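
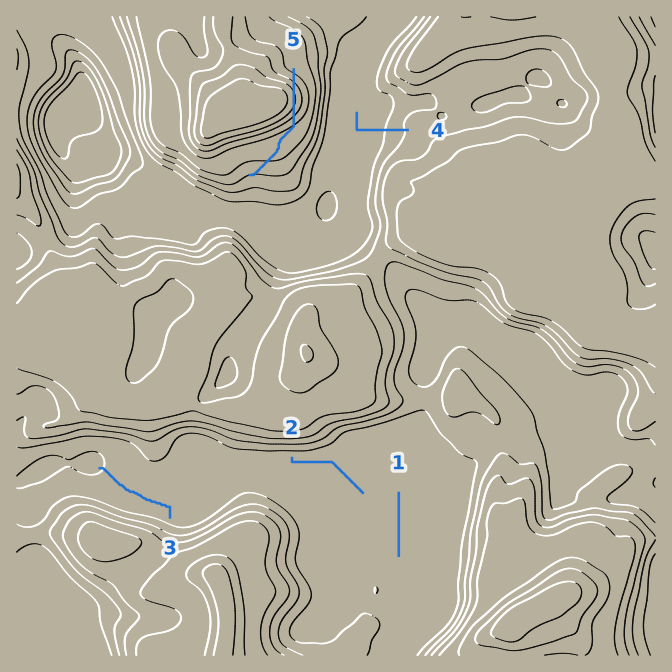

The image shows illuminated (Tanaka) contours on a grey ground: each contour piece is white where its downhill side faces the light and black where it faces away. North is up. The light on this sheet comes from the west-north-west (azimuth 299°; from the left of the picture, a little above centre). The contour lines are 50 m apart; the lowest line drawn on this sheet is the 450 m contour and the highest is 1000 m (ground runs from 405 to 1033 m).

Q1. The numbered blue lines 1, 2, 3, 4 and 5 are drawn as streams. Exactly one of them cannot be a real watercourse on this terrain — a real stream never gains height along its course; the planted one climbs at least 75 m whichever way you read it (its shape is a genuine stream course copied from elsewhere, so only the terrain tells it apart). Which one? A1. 5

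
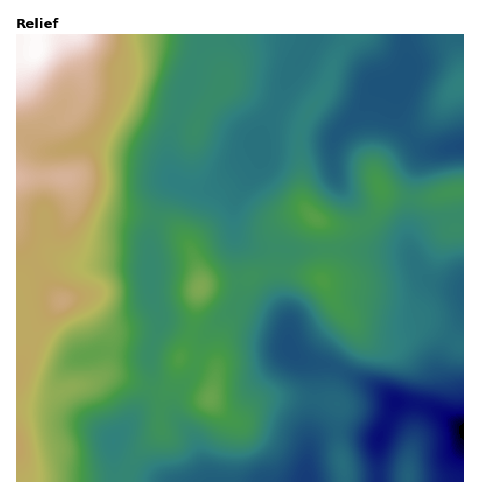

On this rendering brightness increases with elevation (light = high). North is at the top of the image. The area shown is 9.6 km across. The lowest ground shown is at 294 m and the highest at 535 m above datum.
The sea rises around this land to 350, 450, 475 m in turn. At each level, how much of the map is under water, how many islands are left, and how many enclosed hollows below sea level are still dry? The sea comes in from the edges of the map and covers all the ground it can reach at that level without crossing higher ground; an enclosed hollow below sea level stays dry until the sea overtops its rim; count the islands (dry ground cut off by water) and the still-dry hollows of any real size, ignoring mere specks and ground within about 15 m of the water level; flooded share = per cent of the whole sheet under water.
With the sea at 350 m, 21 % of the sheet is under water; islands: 0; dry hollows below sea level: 0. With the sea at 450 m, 83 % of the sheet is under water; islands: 0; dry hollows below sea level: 0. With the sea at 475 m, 87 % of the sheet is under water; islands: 0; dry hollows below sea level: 0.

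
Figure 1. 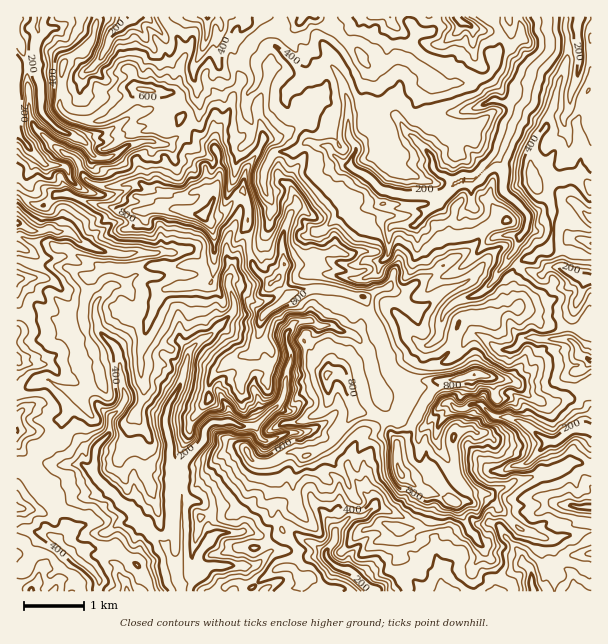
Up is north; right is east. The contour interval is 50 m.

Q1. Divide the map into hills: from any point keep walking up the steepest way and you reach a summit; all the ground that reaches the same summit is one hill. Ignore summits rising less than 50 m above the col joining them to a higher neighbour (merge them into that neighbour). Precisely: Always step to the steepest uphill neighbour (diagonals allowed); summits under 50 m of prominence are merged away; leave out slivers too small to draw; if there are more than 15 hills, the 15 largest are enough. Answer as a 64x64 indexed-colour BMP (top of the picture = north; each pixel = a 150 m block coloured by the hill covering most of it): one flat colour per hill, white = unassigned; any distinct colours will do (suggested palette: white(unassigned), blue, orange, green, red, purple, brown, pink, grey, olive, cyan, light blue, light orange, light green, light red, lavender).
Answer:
<image width="64" height="64" href="data:image/bmp;base64,Qk12CAAAAAAAAHYAAAAoAAAAQAAAAEAAAAABAAQAAAAAAAAIAAATCwAAEwsAABAAAAAAAAAA////ALR3HwAOf/8ALKAsACgn1gC9Z5QAS1aMAMJ34wB/f38AIr28AM++FwDox64AeLv/AIrfmACWmP8A1bDFABERVVVVVVVVEREREREbu7u7u7uxERERERERERERERERERFVVVVVVVVVEREREbu7u7u7uxEREREREREREREREREREVVVVVVVVVURERERu7u7u7uxERERERERERERERERERFVVVVVVVVVUREREREbu7u7sRERERERERERERERERERVVVVVVVVVVVRERERERG7sRERERERERETERERERERERFVVVVVVVVVVRERERERERERFEERERERERMREREREREREVVVVVVVVVVRERERERFBERREQRERERETMzERERERERERVVVVVVVVVRERERERFERBRERBERERERMzMzERERERERFVVVVVVVVREREREREUREREREQRERETMzMzMzEREREREVVVVVVVVRERERERERFERERERBERMzMzMzMzMxERERERVVVVVVVRERERERERERREREREERMzMzMzMzMzMzERERFVVVVVVREREREREREREUREREQRMzMzMzMzMzMzMzEREVVVVVVRERERERERERERREREREEzMzMzMzMzMzMzERERVVVVVRERERERERERERFEREREQzMzMzMzMzMzMzMRERFVUREREREREREREREREURERERDMzMzMzMzMzMzMREREVERERERERERERERERERREREREMzMzMzMzMzMzMzERERERERERERERERERERERFERERERDMzMzMzMzMzMzMxERERERERERERERERERERFEREREREMzMzMzMzMzMzM3dxEREREREREREREREREREkREREREREMzMzMzMzMzM3d3d3ERERERERERERERERIiJERERERERDMzMzMzMzERd3d3cREREREREREREREREiIRREREREREMzMzM3MxERF3d3dxEREREREREREREREiIhEURERERER3MzN3d3ERF3d3d3EREREREREREREREiIhERRERERER3dzN3d3d3d3d3d3cREREREREREREiIiIiIRFERERERBF3d3d3d3d3d3d3dxERERERERERERIiIiIiIkREREREERd3d3d3d3d3d3d3EREREREREREREiIiIiIiREREREERF3d3d3d3d3d3d3cRERERERERERESIiIiIiIkREREQRERd3d3d3d3d3d3cREREREREREREREiIiIiIhFEREQRERERd3d3cRF3d3cRERERERERERERERIiIiIiERRERBEREREREXcRERERERERERERERERERERERIiIiIhEUIiIRERERERERERERERERERERERERERERERESIiIiIiIiIiIRERERERERERERERERERERERERERERERIiIiIiIiIiIiEREREREREREREREREREREREREREREREiIiIiIiIiIiERERERERERERERERERERERERERERERESIiIiIiIiIiIRERERERERERERERERERERERERERERERIiIiIiIiIiIREREREREREREREREREREREREREREREREiIiIiIiIiIhEREREREREREaERERERERERERERERERESIiIiIiIhEiERERERERERGqqqEREREREREREREREREREiIiIiIRERERERERERERGqqqoREREREREREREREREREREiIiIhERERERERERERERqqqhERERERERERERERERERERIiIiERERERERERERERGqqqoREREREREREREREREREREiIiIRERERERERERERERmZkRERERERERERERERERERESIiIiIRERERERERERERGZmRERERERERERERERERERERIiIiIiERERERERERERGZmZEaEREREREREREREREREREiIiIiIiIRERERERERGZmZmaoRERERERERERERERERESIiIiIiIiERERERERGZmZmZqhERERERERERERERERERIiIiIiIiEREREREREZmZmZmqEREREREREREREREREREiIiIiIhERERERERERmZmZmaoRERERERERERERERERESIiIiIhERERERERERGZmZmZqhEREREREREREREREREREiIiIREREREREREREZmZmZqqERERERERERERERERERERESIRERERERERERERmZmZmqoREREYERERERERERERERERERERERERZhEREREZmZqaqhERGIiIgRERERERERERERERERERERZmERERERmZqqqqEREYiIiIERERERERERERERERERERFmZhEREREaqqqqoRERGIiIiIgREREREREREREREWERZmZmZmERERqqoaqhERERiIiIiIiBERERERERERERZmZmZmZmZmYWZhERERERERGIiIiIiIiBERERERERERFmZmZmZmZmZmZmEREREREREYiIiIiIiIERERERERERFmZmZmZmZmZmZhERERERERERGBERiIiIgREREREREREWZmZmZmZmZmYREREREREREREREREYiIiBEREREREREWZmZmZmZmZmYRERERERHMERERERERGIiIERERERERERZmZmZmZmZmYREREREREcwREREREREYiIiBERERERERZmZmZmZmZmZhERERERERzBEREREREYiIiIERERERERFmZmZmZhERZmERERERERHMERERERERiIiIgRERERERFmZmZmZhEREWYREREREREcwRERERERiBiIiBEREREREWZmZmZhERERERERERERER"/>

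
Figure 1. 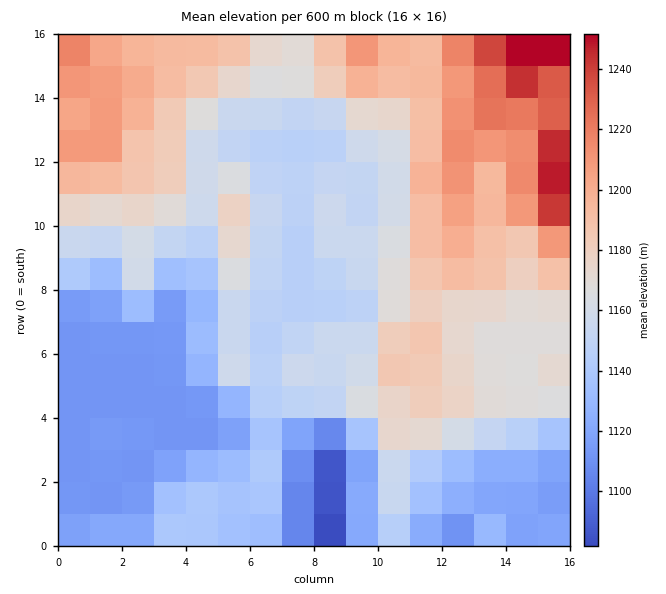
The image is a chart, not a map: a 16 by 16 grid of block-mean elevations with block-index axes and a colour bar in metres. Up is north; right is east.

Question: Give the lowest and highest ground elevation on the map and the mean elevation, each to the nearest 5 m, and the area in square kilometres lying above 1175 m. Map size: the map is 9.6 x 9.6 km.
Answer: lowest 1075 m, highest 1265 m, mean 1160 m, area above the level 30.3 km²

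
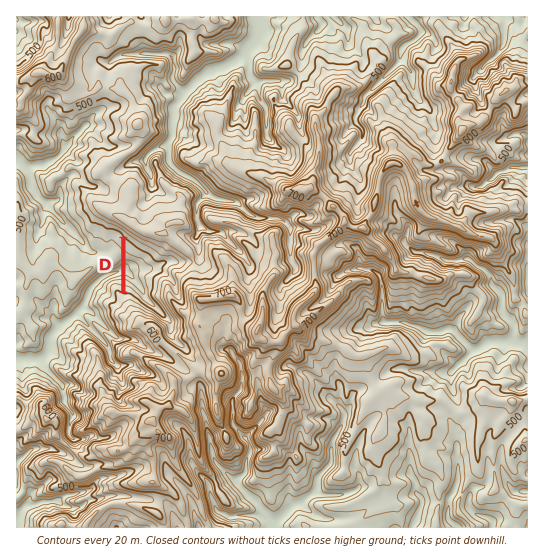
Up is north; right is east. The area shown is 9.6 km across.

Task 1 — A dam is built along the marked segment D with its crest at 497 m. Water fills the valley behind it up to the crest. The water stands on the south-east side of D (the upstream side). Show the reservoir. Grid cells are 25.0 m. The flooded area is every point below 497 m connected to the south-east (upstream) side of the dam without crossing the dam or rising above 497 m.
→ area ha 54.8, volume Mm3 12.82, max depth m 70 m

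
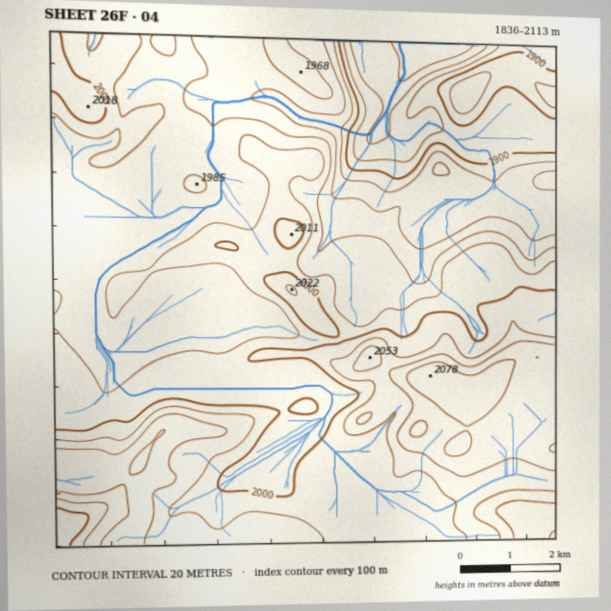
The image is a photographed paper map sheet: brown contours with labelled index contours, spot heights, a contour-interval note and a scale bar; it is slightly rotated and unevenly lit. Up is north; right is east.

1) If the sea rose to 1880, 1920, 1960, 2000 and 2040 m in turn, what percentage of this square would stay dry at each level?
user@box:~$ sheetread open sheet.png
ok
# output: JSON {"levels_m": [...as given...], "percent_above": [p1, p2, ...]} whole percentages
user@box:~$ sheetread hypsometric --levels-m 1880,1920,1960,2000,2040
{"levels_m": [1880, 1920, 1960, 2000, 2040], "percent_above": [96, 89, 77, 35, 13]}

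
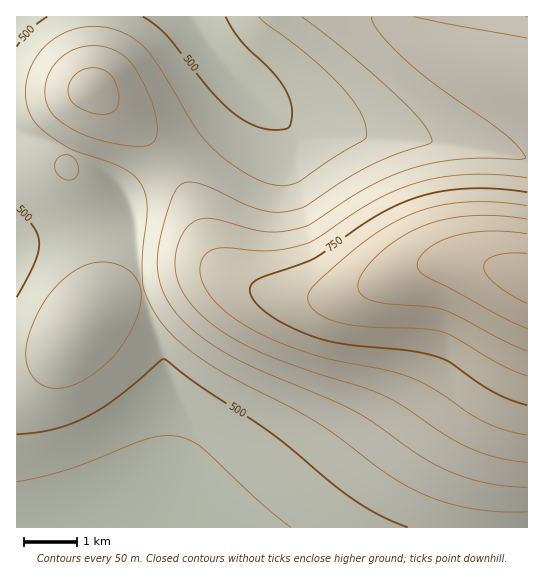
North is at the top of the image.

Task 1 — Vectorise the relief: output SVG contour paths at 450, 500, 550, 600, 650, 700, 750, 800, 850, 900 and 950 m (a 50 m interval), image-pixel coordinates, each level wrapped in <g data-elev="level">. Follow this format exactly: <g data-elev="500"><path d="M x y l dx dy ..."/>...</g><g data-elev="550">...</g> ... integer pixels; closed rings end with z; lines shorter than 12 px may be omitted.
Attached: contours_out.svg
<g data-elev="450"><path d="M17 482l26-6 26-7 80-30 14-3 14 0 13 4 12 8 56 53 33 26"/></g><g data-elev="500"><path d="M17 434l37-5 32-12 29-18 46-39 4-1 34 27 75 49 79 64 27 16 28 12"/><path d="M17 208l18 21 3 6 1 8-1 10-4 10-17 34"/><path d="M47 17l-17 13-13 17"/><path d="M226 17l15 23 31 31 14 19 4 11 2 10-1 12-4 5-13 2-13-2-14-6-13-9-24-23-43-55-12-10-12-8"/></g><g data-elev="550"><path d="M48 387l17 1 20-8 21-17 17-18 13-26 5-21 0-8-3-8-4-7-7-6-9-4-11-3-10 0-11 3-11 5-10 8-19 21-8 14-7 17-4 13-1 12 2 12 5 10 6 6z"/><path d="M65 179l5 1 4-1 3-3 1-5-2-10-4-4-5-2-8 2-4 8 2 8z"/><path d="M259 17l8 8 40 29 27 25 22 26 6 10 4 11 1 9-2 4-31 18-37 26-15 3-17-4-22-10-22-16-13-13-11-14-33-54-16-24-17-14-20-8-18-3-18 3-17 7-14 11-11 15-6 17-1 18 3 16 11 14 22 17 12 7 47 16 12 8 8 8 4 11 2 13-5 51 0 23 2 9 7 16 10 16 12 13 14 13 38 25 89 48 24 16 48 36 31 18 25 10 27 7 28 4 30 0"/></g><g data-elev="600"><path d="M131 146l12 0 8-2 5-6 1-8-1-13-5-16-8-19-10-17-14-12-18-7-11 0-9 1-17 8-12 12-6 16 0 16 5 14 14 11 18 11 23 7z"/><path d="M302 17l48 37 53 48 22 24 5 9 2 7-37 12-21 10-29 16-40 27-18 4-12 1-13-2-17-6-43-20-12-2-8 2-5 5-6 11-8 25-4 22-1 26 7 22 8 14 12 13 14 13 19 13 36 20 100 43 21 12 40 30 20 12 22 9 22 7 24 5 24 1"/></g><g data-elev="650"><path d="M97 114l10 0 8-4 4-7 0-9-4-12-5-8-10-5-11-1-9 3-7 6-4 9-1 8 3 7 6 5 10 5z"/><path d="M527 38l-113-21"/><path d="M371 17l2 6 6 10 27 28 31 25 68 48 13 12 8 12-7 1-34-1-26 1-24 4-22 5-23 8-23 11-58 38-19 5-25 2-50-13-9-1-8 2-7 3-5 6-8 16-3 18 3 19 9 17 15 16 19 15 24 15 45 19 73 23 20 8 22 12 43 30 26 13 25 8 28 4"/></g><g data-elev="700"><path d="M527 178l-29-3-28-1-27 3-24 5-22 8-23 11-65 42-20 5-18 3-44-3-12 1-6 3-5 5-3 6-1 7 4 16 11 16 19 16 25 15 26 12 33 11 68 14 23 7 24 11 36 25 16 9 20 8 22 5"/></g><g data-elev="750"><path d="M527 192l-32-3-29 0-28 3-25 7-20 8-20 11-60 41-55 20-7 6-1 5 4 11 11 10 16 11 22 11 18 6 17 4 71 8 28 6 13 5 44 30 16 8 17 5"/></g><g data-elev="800"><path d="M527 206l-33-4-31 0-28 4-25 9-27 14-29 21-39 35-5 6-2 7 2 8 7 7 10 6 14 4 26 4 59 2 19 3 54 32 28 12"/></g><g data-elev="850"><path d="M527 219l-29-3-27 0-26 3-22 7-23 12-21 16-16 17-4 8-1 7 3 8 9 6 15 3 42 4 16 3 18 7 44 24 22 10"/></g><g data-elev="900"><path d="M527 234l-40-3-17 2-16 3-15 6-11 7-8 8-3 8 3 6 6 6 76 40 25 12"/></g><g data-elev="950"><path d="M527 253l-17 0-14 2-10 6-2 6 3 8 9 10 15 10 16 9"/></g>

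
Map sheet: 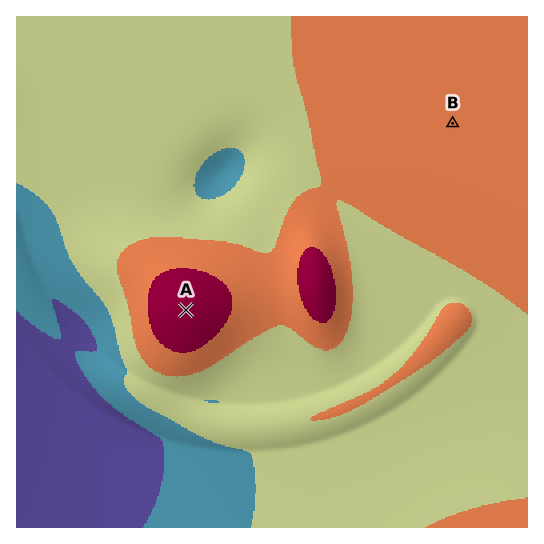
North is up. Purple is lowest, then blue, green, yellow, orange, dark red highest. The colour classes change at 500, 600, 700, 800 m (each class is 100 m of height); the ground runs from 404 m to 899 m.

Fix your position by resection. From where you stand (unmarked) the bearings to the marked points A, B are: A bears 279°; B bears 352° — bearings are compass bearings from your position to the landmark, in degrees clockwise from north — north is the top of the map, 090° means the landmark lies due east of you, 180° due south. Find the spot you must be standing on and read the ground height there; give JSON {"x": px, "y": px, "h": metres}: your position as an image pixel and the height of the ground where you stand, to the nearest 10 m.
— {"x": 486, "y": 357, "h": 660}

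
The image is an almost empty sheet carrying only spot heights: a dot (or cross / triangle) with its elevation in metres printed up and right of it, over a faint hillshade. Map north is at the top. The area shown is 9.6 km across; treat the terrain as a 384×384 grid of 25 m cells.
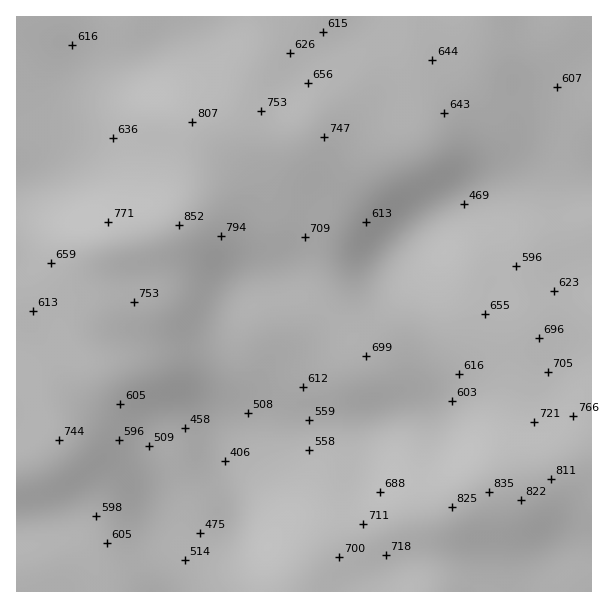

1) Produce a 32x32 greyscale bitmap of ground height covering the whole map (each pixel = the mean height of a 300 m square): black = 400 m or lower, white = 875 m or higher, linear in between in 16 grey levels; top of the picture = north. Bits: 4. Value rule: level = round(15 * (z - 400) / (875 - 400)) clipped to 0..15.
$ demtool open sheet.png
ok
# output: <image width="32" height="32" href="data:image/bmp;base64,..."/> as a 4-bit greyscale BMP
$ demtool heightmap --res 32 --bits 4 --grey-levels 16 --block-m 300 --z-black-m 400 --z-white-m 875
<image width="32" height="32" href="data:image/bmp;base64,Qk12AgAAAAAAAHYAAAAoAAAAIAAAACAAAAABAAQAAAAAAAACAAATCwAAEwsAABAAAAAAAAAAAAAAABEREQAiIiIAMzMzAERERABVVVUAZmZmAHd3dwCIiIgAmZmZAKqqqgC7u7sAzMzMAN3d3QDu7u4A////AIiIh3ZUREV4iZqqu7qpmZmIh3dlRDNFaJmaqru6qpmZd3d2VDMyI1eJqqu8y7uqmXd3ZlMzIhJGiZq7zdzMu6p3dmZDIiESRniZq83d3dy7mId2UyIhEjVniJvM3u7dzKqZhlMyEBI1Z3eJq83d3d2qqpdTMhASNVZmeJmrzMzdq7qXUyIRE0RVVmeIiaq8zaqqh1QyESRFVVZnd3iZq7yqqYdlQzNFVmZ3d3d3iZq7mZmIdmVFZnd3iIh3d4maq5mIiIh3Z3d3iJmYh3eJmqqIiImZiHiIiImZmHd4iZmZd3iZqqmIiZmZmYh3eImZmXeJqru6mJmZmZh3Z3iJmIhniau8y6mJmZmGVVZ3iId3Z5q8zMypmZmYdURFZ3d2Zmibzd3dy6qZmHUzNFZmZlVnm83u7ty7qpl2QzNEVVVVZ4q83u7tzLuph1MiMzRERFZ4mrze7dzLqphlMyIzM0RVZ4mrze7dzLqphlQzMzMzVWZ4ms3u3cy7qYd2VDMzRFZmeJrN7t3cy6mIh2VURERmZniazd3dzLqZiIh2ZVVVZmZ4mszczLuqmIiId2ZVZnZmZ4mru7qpmYiIiHd2ZmZ3Zmd4mZmZiIiIiIiId3d3d3Znd3eIiId3d3iIiIiHd4d3d3dmd3d3d3d3iIiYiIeIh3d3ZmZnd3d3d4iJmYiI"/>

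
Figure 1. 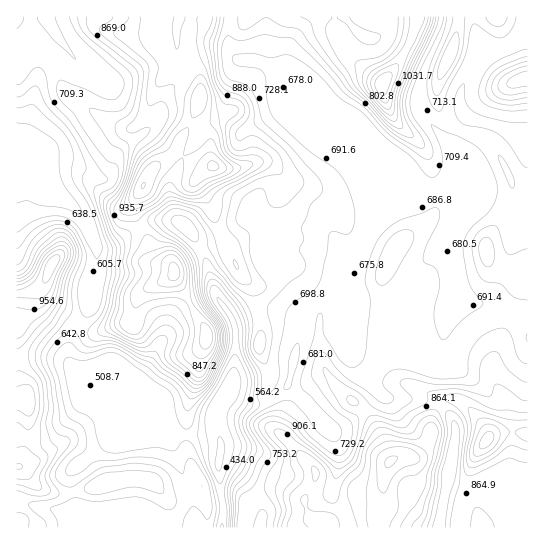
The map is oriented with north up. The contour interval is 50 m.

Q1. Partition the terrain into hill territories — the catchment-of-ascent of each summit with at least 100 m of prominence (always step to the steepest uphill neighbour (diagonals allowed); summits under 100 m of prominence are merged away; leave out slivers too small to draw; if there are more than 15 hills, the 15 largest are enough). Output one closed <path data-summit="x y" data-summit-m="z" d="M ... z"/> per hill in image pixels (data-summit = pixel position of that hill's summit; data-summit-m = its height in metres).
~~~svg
<path data-summit="213 166" data-summit-m="1213" d="M229 16l-212 0-1 138 13 5 10 9 34-1 30 12 6-5 11-24 21-14 18-20 12-1 28 12 8-1-26 33-10 24-2 14 6 20 18 18 14 27 8 31 20 32 0 42-4 18-6 9 6 1 16 8 11 1 13-4 16-13 13-50 3-19 4-9 6-8 13-8 15-14 8-3 7-7 17-43 16-27 10-9 0-9-2-11-8-10-34-31-21-8-12-8-18-23-15-15-28-14-24-2-6-9-3-11z"/><path data-summit="390 462" data-summit-m="1159" d="M467 116l-11 25-1 10 13 15 5 9 2 18-12-5-12 0-30 7-11 0-11-6-10 10-16 27-17 43-7 7-8 3-15 14-13 8-6 8-4 9-3 19-13 50-16 13-6 3-18 0-16-8-5 0-6 7-4 8 0 17 5 18-2 29 4 27-1 27 257-1-2-18-5-12-23-10-2-4 9-48-1-12-6-9-7-7-12-7-41-1-7-3-19-22-16-28 0-5 6 7 13 5 67 6 8-13 6-27 8-13 7-7 11 4 21 2 17 10 6 8 3 23 3 6 5 2 0-212-31-17-23-5z"/><path data-summit="174 273" data-summit-m="1174" d="M173 220l-15 0-9 3-38 22-15 1 0 28-4 11-1 17-4 11-15 21-4 15 0 9 5 11 12 10 8 4 17-2 12 6 10 8 4 11 6 6 17 9 14 11 6 3 26 0 12-4-1-21 9-15 8-18 3-46-4-13-17-25-8-31-14-27-8-10z"/><path data-summit="382 83" data-summit-m="1194" d="M445 16l-215 0-2 23 3 11 6 9 24 2 24 11 19 18 18 23 12 8 16 6 11 6 35 34 3 22 3 3 8 3 11 0 30-7 12 0 11 5 1-14-4-9-44-51-7-13-1-11 4-21 20-44z"/><path data-summit="487 439" data-summit-m="1123" d="M462 299l-7 7-8 13-6 27-8 13-67-6-13-5-6-7 0 5 16 28 19 22 7 3 41 1 12 7 7 7 6 9 1 12-9 48 2 4 23 10 5 12 2 18 11 1 21-7 12-13 5-1 0-152-8-9-3-23-6-8-17-10-21-2z"/><path data-summit="51 265" data-summit-m="1085" d="M21 155l-5 0 0 202 37 0 10 3 7 5-2-7 1-16 6-13 14-22 3-22 4-11 1-24-16-36-10-10-17-11-17-26-8-8z"/><path data-summit="26 399" data-summit-m="945" d="M42 356l-26 2 0 143 25 7 14 1 23 8-7-31 0-13 7-9 43-33 10-22 1-12-17-14-22 0-12-7-15-15z"/><path data-summit="143 186" data-summit-m="1203" d="M171 115l-12 1-18 20-16 9-8 9-8 20-6 5-30-12-36 0 14 23 20 14 10 10 17 33 13-2 18-12 24-12 24 0-8-24 2-14 10-24 26-33-8 1z"/><path data-summit="450 55" data-summit-m="897" d="M527 16l-82 1-2 13-19 40-5 27 5 18 30 36 2-10 11-22-7-12 0-14 19-39 6-3 10 0 14-4 8-6 11-10z"/><path data-summit="527 78" data-summit-m="981" d="M527 32l-18 15-28 5-21 41 0 14 6 9 31 9 28 16 3 0z"/>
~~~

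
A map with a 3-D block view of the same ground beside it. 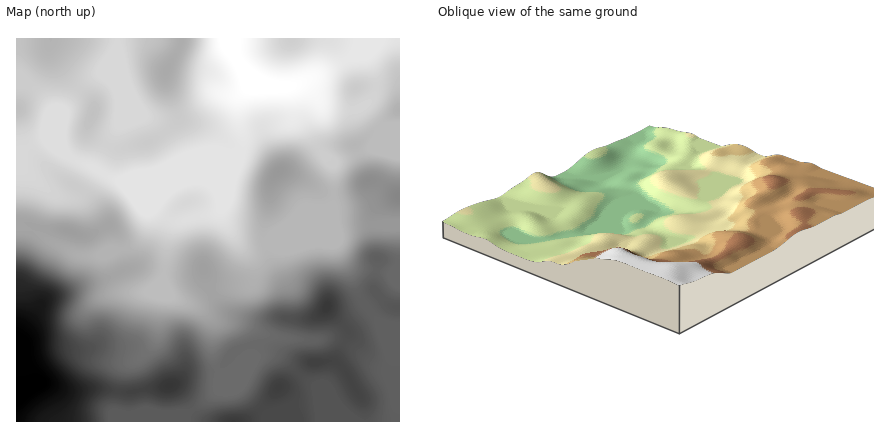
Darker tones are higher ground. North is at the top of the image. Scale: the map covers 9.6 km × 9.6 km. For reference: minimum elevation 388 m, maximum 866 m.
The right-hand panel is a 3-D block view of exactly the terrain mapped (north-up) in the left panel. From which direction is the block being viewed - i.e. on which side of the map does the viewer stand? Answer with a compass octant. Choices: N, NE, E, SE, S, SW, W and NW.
SW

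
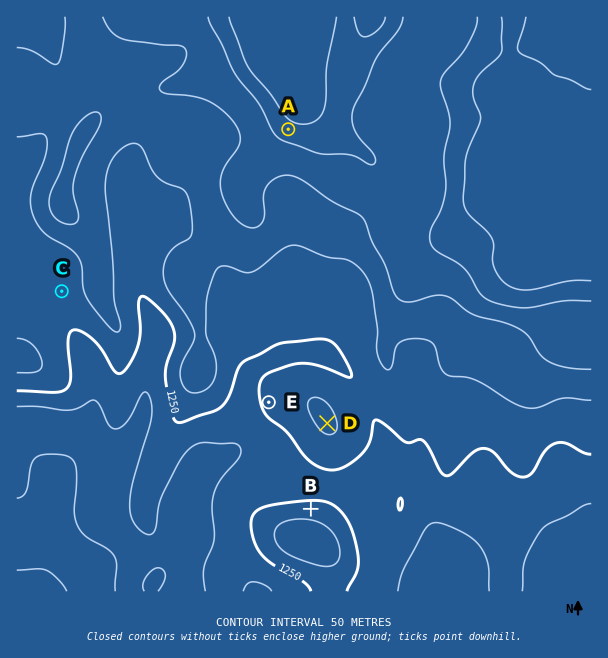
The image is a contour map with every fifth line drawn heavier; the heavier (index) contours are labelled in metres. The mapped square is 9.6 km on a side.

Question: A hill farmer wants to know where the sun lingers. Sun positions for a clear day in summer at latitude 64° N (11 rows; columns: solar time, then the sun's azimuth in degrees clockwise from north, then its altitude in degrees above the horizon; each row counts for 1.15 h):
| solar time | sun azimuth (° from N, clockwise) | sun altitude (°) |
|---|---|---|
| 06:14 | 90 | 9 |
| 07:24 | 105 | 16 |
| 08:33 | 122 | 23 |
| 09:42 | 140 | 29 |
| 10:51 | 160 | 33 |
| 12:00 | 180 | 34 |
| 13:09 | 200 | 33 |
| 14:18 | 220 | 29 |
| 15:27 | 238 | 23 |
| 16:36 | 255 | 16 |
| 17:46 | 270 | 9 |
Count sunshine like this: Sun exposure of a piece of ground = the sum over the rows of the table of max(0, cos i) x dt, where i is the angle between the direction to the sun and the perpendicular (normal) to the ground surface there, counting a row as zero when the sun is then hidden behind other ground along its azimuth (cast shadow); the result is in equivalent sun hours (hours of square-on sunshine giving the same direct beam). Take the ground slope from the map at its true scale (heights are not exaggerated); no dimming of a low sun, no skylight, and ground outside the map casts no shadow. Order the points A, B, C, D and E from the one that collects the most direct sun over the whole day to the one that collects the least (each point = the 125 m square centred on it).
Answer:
A > E ≈ C ≈ D > B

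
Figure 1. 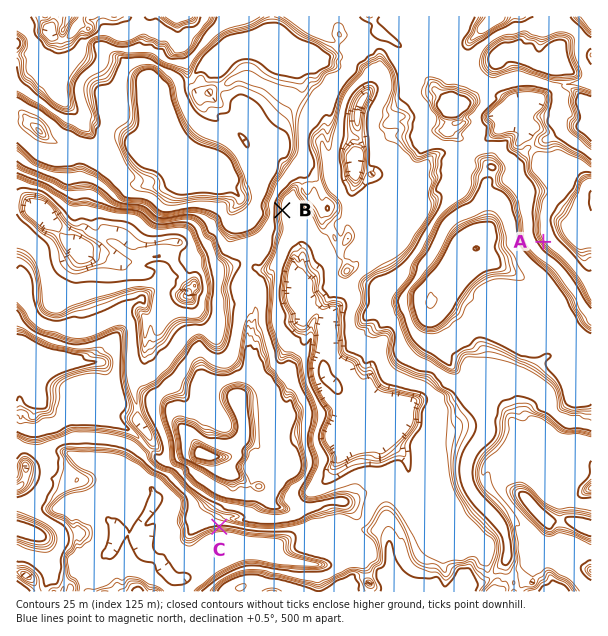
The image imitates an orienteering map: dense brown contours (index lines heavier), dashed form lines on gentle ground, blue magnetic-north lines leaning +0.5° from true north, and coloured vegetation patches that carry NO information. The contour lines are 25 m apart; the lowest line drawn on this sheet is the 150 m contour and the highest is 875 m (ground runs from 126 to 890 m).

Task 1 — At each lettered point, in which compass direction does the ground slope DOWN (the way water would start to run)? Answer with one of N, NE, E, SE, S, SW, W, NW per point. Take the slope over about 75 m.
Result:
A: NE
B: E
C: S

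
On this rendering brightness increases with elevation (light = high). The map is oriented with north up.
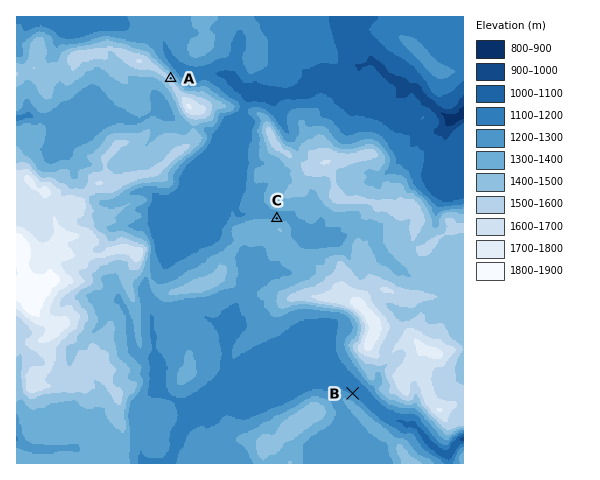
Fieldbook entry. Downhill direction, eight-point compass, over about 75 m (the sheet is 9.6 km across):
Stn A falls NE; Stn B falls NE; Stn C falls N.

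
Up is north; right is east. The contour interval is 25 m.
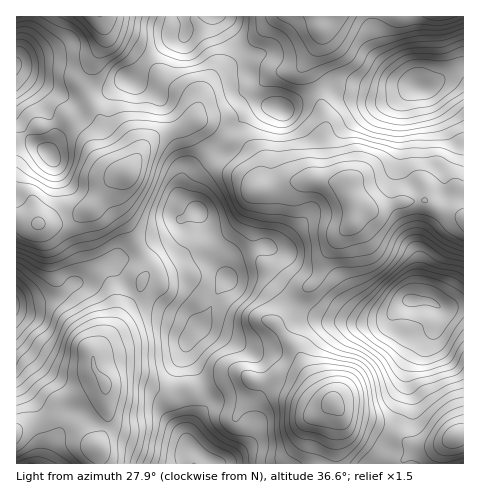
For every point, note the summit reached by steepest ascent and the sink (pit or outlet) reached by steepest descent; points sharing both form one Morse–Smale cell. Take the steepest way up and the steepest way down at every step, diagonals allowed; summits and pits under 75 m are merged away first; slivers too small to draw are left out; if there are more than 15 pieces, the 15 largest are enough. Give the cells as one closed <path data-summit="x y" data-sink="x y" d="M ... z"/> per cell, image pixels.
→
<path data-summit="332 402" data-sink="187 447" d="M263 275l-36 3-10 15-14 30-17 20 2 12 14 26 5 17 0 7-18 28-1 14-5 7-1 10 152-1 2-28 3-16-1-9-20-21-12-19-9-21-22-26 19-19z"/><path data-summit="105 384" data-sink="187 447" d="M197 211l-16 8-3 9-5 6-22 10-10 7 8 18-7 11-2 11-17 20-8 17-22 27 1 13 12 16 0 20 2 10-3 17-7 15 1 18 82 0 3-13 4-4 1-14 18-28 0-7-5-17-14-26-2-12 17-20 14-30 9-13 0-4-7-24z"/><path data-summit="354 218" data-sink="417 87" d="M463 66l-10 4-26 17-14 0-17 11-11 2-13-1-42-12-12 3 7 27-1 36 2 16 6 10 18 7 6 21 19 3 28-8 22-2 17 11 22 6z"/><path data-summit="354 218" data-sink="187 447" d="M227 138l-7 14-31 26-7 21 4 6 12 5 8 20 13 22 8 26 36-3 30 28 12-14 12-10 7-21 14-21 15-16 3-17-6-17-7-4-29-4-21 3-20 7-15 0 1-23-4-7-9-11z"/><path data-summit="354 218" data-sink="411 300" d="M425 200l-22 2-28 8-19-3-4 16-14 14-14 21-7 21-17 15-6 10 27 14 27 5 27 0 10-3 22-19 20 0 15 8 21-4 1-87-22-7z"/><path data-summit="129 173" data-sink="214 17" d="M217 16l-34 0 3 11 0 6-3 4-12 3-17 13-21 27-6-1-15 11-24 9 12 20 0 17 4 16 11 17 7 3 7 0 15-26 8-8 10-5 21-6 11-8 13 5 18 14 7-9 18-17 10-5 13-1-6-1-7-8-8-14-3-8 3-19-14-11z"/><path data-summit="332 402" data-sink="411 300" d="M427 301l-20 0-18 17-14 5-47-3-35-16-18 19 22 26 9 21 12 19 20 21 1 9-3 16-1 29 42 0 2-2 22-51 5-16 0-18 3-15 12-19 16-16 3-6 0-14z"/><path data-summit="105 384" data-sink="17 305" d="M140 252l-8 4-20 4-13 6-16 14-9 3-18 14-20 6-20 2 1 125 9-6 22-6 12-18 44-19-10-13-1-13 22-27 8-17 17-20 2-11 7-11-3-11z"/><path data-summit="334 17" data-sink="417 87" d="M463 16l-133 0-8 13-3 13-10 18 0 11 10 19 11-3 49 13 17-2 17-11 14 0 26-17 11-4z"/><path data-summit="129 173" data-sink="17 66" d="M18 70l-2 0 0 6 14 12 16 22 7 15 1 13-6 14-14-9-18-23 0 100 19 4 32-2 23-14 25-30 13-5-13-4-7-8-7-17-1-25-12-20-8 5-5 0z"/><path data-summit="456 435" data-sink="411 300" d="M463 305l-23 3 1 8-4 11-11 10-16 23-3 9-1 26-5 16-23 53 86-1z"/><path data-summit="129 173" data-sink="17 305" d="M125 175l-10 3-25 30-20 13-9 3-26 0-13-4-6 1 1 83 19-1 20-6 18-14 9-3 16-14 13-6 20-4 9-5-26-48 1-18z"/><path data-summit="129 173" data-sink="187 447" d="M194 119l-11 8-21 6-10 5-8 8-14 25-14 14 0 23 24 42 18-10 15-6 5-6 3-9 17-9-14-7-2-4 2-12 8-12 12-9 16-14 5-14-18-14z"/><path data-summit="354 218" data-sink="214 17" d="M318 90l-13 5-22 15-9-3-17 1-12 7-17 18-2 5 2 2 18 8 9 11 4 7-1 23 15 0 20-7 21-3 22 2-6-3-5-14 0-47z"/><path data-summit="334 17" data-sink="214 17" d="M329 16l-111 1 20 28 14 11-3 19 11 22 7 8 16 5 16-11 19-10-9-18-1-8 11-21 3-13z"/>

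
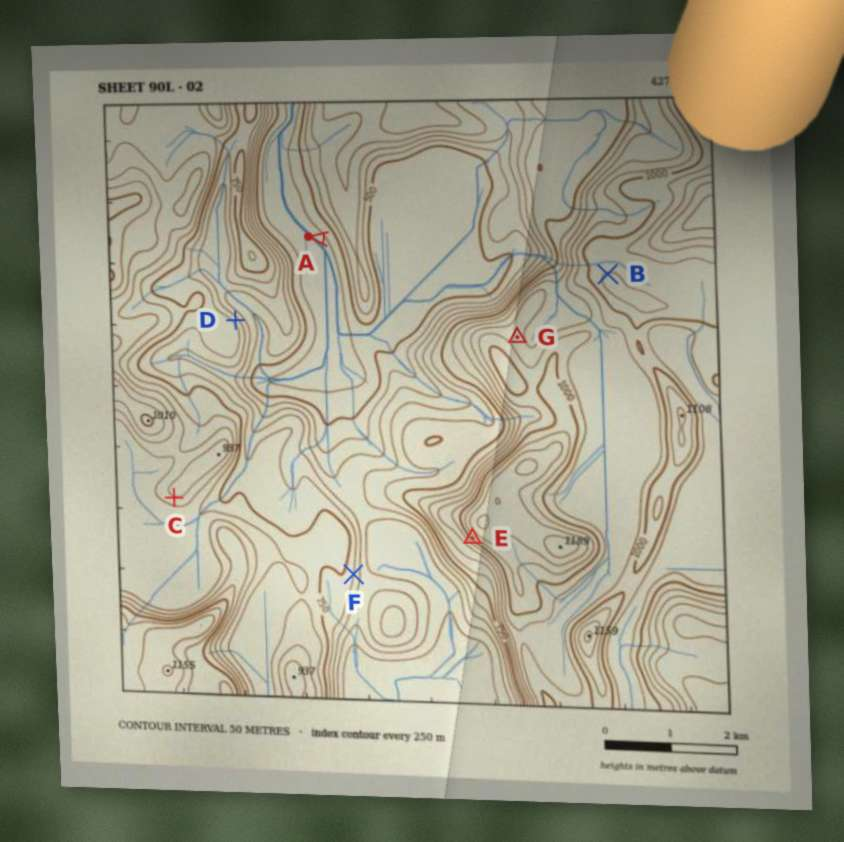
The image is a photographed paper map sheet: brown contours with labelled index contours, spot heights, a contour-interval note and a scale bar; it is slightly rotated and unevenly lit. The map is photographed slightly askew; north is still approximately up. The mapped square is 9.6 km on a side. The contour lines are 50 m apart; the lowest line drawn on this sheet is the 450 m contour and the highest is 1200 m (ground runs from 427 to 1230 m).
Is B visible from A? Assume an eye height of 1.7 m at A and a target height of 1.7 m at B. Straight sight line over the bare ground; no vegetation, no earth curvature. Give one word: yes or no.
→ no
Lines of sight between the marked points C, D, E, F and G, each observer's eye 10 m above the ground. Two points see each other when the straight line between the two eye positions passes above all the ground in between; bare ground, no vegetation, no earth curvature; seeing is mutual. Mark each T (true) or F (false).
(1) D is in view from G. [F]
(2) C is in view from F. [F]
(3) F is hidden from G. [T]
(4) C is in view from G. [F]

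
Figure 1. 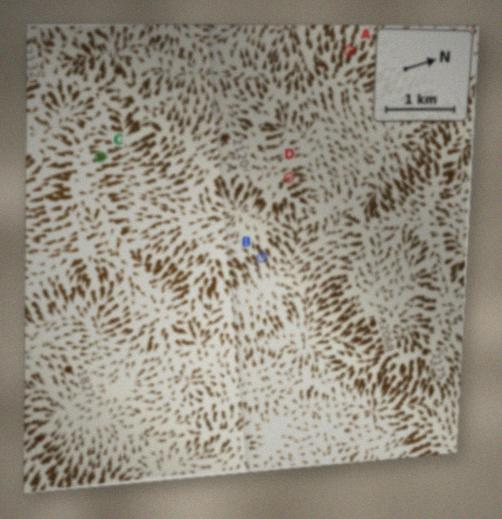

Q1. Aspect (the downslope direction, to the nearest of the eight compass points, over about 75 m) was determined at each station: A NW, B E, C N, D N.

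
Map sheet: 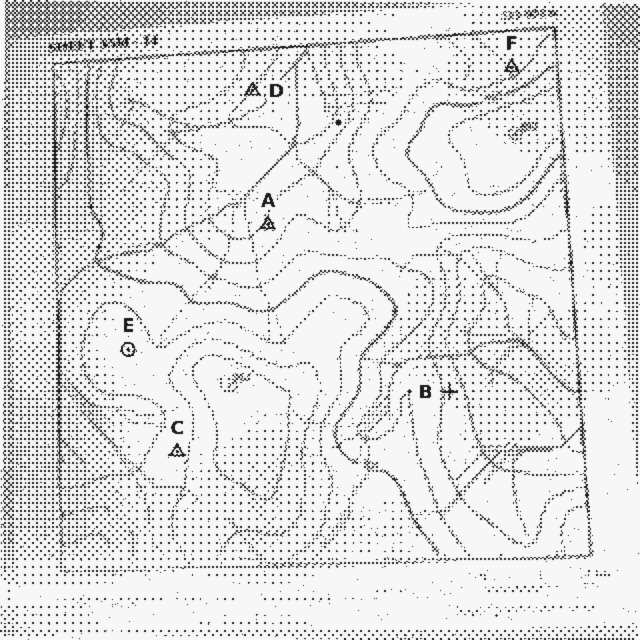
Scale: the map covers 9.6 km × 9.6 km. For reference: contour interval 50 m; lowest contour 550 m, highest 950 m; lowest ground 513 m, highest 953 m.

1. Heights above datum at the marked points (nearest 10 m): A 610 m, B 630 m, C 840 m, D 550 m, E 830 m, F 680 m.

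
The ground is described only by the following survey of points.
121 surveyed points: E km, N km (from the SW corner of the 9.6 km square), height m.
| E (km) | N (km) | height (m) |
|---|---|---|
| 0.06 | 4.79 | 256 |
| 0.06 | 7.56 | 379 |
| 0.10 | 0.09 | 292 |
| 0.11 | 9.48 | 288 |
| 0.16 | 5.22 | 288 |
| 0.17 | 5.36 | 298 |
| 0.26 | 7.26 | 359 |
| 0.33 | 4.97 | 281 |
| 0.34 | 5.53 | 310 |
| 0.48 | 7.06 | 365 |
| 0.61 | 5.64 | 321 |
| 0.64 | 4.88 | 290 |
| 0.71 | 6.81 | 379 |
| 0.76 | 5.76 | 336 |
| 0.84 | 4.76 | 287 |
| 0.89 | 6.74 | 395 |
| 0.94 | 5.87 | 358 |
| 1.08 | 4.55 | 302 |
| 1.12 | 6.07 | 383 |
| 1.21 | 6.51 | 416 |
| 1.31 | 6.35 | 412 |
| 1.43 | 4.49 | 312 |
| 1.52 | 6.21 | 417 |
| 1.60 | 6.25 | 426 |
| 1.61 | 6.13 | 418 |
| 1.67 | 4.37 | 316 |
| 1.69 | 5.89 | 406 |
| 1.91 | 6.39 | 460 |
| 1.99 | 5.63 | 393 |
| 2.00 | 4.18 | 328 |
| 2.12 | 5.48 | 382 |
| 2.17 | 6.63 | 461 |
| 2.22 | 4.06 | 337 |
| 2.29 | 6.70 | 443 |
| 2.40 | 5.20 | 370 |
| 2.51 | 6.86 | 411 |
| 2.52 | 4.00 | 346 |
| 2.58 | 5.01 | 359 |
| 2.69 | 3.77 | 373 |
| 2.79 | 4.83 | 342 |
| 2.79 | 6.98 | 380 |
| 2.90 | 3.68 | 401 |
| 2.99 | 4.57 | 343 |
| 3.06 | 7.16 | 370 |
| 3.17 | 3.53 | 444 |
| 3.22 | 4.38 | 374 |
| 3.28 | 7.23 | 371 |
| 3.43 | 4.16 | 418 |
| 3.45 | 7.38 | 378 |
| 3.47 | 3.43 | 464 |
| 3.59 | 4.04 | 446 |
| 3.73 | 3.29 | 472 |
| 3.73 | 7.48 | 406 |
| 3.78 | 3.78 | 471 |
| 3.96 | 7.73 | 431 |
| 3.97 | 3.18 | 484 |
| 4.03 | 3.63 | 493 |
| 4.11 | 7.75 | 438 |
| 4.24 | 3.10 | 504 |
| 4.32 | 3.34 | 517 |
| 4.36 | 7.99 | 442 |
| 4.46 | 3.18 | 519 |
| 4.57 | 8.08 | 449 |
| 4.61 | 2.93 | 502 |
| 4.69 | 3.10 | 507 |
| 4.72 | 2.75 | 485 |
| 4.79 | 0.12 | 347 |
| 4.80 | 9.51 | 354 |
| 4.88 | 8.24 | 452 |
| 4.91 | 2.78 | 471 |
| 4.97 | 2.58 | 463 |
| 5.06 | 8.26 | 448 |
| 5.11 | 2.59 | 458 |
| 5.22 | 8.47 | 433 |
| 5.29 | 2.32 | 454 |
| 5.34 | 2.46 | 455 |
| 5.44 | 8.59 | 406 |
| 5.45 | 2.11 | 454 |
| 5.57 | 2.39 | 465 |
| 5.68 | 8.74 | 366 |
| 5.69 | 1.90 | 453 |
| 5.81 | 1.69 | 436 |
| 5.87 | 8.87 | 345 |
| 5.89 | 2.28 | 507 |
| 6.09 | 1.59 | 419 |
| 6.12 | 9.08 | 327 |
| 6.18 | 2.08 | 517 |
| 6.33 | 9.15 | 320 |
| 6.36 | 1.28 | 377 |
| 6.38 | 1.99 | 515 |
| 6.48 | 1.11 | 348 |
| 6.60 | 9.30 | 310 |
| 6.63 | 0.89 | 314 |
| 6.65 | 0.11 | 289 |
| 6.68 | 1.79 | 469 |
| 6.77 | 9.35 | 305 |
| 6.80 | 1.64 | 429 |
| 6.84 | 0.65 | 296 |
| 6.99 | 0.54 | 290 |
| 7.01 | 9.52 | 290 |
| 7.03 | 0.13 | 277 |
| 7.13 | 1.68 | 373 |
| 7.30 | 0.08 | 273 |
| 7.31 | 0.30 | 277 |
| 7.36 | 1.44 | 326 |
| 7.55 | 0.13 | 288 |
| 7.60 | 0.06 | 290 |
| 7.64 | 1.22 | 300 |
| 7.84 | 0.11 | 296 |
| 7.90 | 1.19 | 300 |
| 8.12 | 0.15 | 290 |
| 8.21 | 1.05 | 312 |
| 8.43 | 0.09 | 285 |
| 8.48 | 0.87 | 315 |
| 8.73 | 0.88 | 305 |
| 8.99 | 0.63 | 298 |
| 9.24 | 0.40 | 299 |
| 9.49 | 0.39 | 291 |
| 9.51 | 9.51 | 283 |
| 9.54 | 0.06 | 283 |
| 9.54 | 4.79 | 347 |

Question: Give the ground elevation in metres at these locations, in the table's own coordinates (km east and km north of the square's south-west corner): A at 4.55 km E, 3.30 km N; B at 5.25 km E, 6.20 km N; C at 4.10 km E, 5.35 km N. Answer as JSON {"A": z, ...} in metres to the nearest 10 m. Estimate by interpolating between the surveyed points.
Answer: {"A": 520, "B": 470, "C": 420}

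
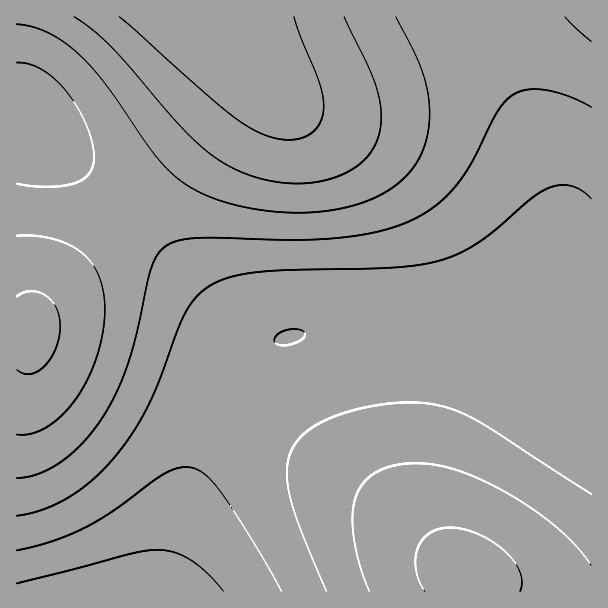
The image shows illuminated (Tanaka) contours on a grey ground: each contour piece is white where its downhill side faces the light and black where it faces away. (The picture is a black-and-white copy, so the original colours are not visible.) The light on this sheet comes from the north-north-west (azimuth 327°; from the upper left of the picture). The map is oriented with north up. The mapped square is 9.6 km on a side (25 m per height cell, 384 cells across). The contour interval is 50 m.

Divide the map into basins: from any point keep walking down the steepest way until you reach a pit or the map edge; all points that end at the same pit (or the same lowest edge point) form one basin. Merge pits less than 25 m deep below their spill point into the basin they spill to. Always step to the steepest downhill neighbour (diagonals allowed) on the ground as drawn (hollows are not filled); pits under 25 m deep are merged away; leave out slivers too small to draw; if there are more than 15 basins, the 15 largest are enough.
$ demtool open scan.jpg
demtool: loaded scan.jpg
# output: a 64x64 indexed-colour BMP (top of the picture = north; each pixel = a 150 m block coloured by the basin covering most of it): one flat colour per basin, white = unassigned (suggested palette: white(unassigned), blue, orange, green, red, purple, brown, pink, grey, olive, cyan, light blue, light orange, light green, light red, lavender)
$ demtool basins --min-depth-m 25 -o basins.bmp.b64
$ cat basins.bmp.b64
<image width="64" height="64" href="data:image/bmp;base64,Qk12CAAAAAAAAHYAAAAoAAAAQAAAAEAAAAABAAQAAAAAAAAIAAATCwAAEwsAABAAAAAAAAAA////ALR3HwAOf/8ALKAsACgn1gC9Z5QAS1aMAMJ34wB/f38AIr28AM++FwDox64AeLv/AIrfmACWmP8A1bDFABEREREREREREREREREREREREREREREREREREREREREREREREREREREREREREREREREREREREREREREREREREREREREREREREREREREREREREREREREREREREREREREREREREREREREREREREREREREREREREREREREREREREREREREREREREREREREREREREREREREREREREREREREREREREREREREREREREREREREREREREREREREREREREREREREREREREREREREREREREREREREREREREREREREREREREREREREREREREREREREREREREREREREREREREREREREREREREREREREREREREREREREREREREREREREREREREREREREREREREREREREREREREREREREREREREREREREREREREREREREREREREREREREREREREREREREREREREREREREREREREREREREREREREREREREREREREREREREREREREREREREREREREREREREREREREREREREREREREREREREREREREREREREREREREREREREREREREREREREREREREREREREREREREREREREREREREREREREREREREREREREREREREREREREREREREREREREREREREREREREREREREREREREREREREREREREREREREREREREREREREREREREREREREREREREREREREREREREREREREREREREREREREREREREREREREREREREREREREREREREREREREREREREREREREREREREREREREREREREREREREREREREREREREREREREREREREREREREREREREREREREREREREREREREREREREREREREREREREREREREREREREREREREREREREREREREREREREREREREREREREREREREREREREREREREREREREREREREREREREREREREREREREREREREREREREREREREREREREREREREREREREREREREREREREREREREREREREREREREREREREREREREREREREREREREREREREREREREREREREREREREREREREREREREREREREREREREREREREREREREREREREREREREREREREREREREREREREREREREREREREREREREREREREREREREREREREREREREREREREREiERERERERERERERERERERERERERERERERERERERERESIRERERERERERERERERERERERERERERERERERERERERIiEREREREREREREREREREREREREREREREREREREREREiIRERERERERERERERERERERERERERERERERERERERESIiERERERERERERERERERERERERERERERERERERERERIiIhEREREREREREREREREREREREREREREREREREREREiIiIRERERERERERERERERERERERERERERERERERERESIiIiERERERERERERERERERERERERERERERERERERERIiIiIhEREREREREREREREREREREREREREREREREREREiIiIiIRERERERERERERERERERERERERERERERERERESIiIiIiERERERERERERERERERERERERERERERERERERIiIiIiIhEREREREREREREREREREREREREREREREREREiIiIiIiIRERERERERERERERERERERERERERERERERESIiIiIiIiERERERERERERERERERERERERERERERERERIiIiIiIiIhEREREREREREREREREREREREREREREREREiIiIiIiIiIRERERERERERERERERERERERERERERERESIiIiIiIiIiERERERERERERERERERERERERERERERERIiIiIiIiIiIhEREREREREREREREREREREREREREREREiIiIiIiIiIiIRERERERERERERERERERERERERERERESIiIiIiIiIiIiERERERERERERERERERERERERERERERIiIiIiIiIiIiIhEREREREREREREREREREREREREREREiIiIiIiIiIiIiIRERERERERERERERERERERERERERESIiIiIiIiIiIiIhERERERERERERERERERERERERERERIiIiIiIiIiIiIiIREREREREREREREREREREREREREREiIiIiIiIiIiIiIiERERERERERERERERERERERERERESIiIiIiIiIiIiIiIhERERERERERERERERERERERERERIiIiIiIiIiIiIiIiIREREREREREREREREREREREREREiIiIiIiIiIiIiIiIhERERERERERERERERERERERERESIiIiIiIiIiIiIiIiERERERERERERERERERERERERERIiIiIiIiIiIiIiIiIREREREREREREREREREREREREREiIiIiIiIiIiIiIiIhERERERERERERERERERERERERESIiIiIiIiIiIiIiIiERERERERERERERERERERERERERIiIiIiIiIiIiIiIiEREREREREREREREREREREREREREiIiIiIiIiIiIiIiERERERERERERERERERERERERERESIiIiIiIiIiIiIiIRERERERERERERERERERERERERER"/>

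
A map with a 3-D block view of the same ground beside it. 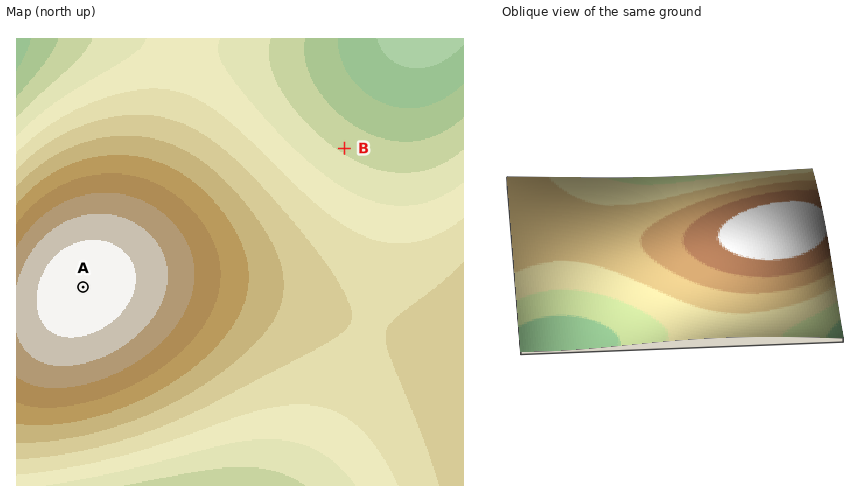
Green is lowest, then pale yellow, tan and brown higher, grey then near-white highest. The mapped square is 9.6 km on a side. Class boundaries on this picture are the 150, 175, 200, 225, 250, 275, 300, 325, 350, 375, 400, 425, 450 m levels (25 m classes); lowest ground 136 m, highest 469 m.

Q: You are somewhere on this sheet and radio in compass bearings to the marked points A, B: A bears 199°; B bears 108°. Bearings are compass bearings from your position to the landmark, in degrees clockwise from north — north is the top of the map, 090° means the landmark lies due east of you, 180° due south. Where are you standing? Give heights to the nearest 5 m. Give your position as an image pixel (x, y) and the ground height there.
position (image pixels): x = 152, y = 86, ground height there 275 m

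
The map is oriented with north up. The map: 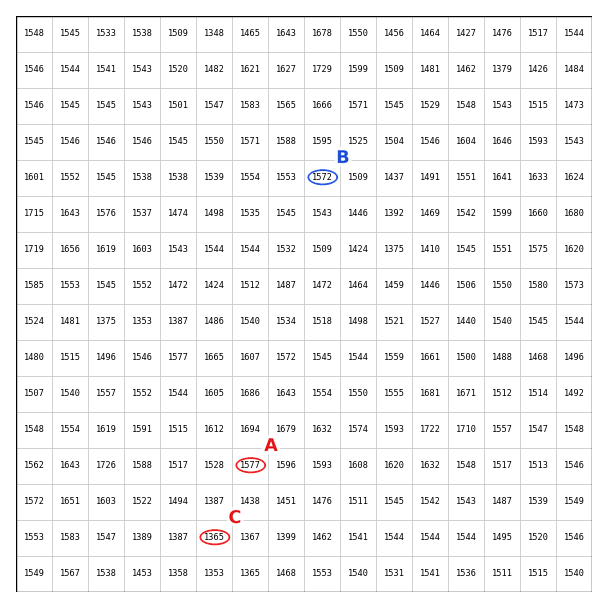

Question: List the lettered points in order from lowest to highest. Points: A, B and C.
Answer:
C B A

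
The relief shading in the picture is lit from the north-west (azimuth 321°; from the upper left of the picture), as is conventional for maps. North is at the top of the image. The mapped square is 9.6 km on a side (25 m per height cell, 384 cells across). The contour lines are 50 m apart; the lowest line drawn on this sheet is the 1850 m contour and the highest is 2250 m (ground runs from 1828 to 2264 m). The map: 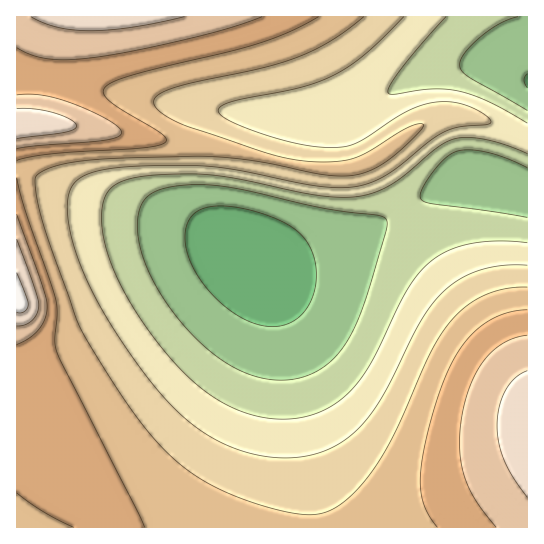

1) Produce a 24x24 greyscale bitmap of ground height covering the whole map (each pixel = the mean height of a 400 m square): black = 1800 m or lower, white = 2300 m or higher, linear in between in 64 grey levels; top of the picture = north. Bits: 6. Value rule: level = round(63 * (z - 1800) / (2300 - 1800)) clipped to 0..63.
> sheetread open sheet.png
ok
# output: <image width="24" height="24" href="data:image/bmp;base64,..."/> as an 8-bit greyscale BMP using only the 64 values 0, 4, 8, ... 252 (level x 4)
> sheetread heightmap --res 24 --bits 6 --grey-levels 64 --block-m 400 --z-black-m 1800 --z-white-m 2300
<image width="24" height="24" href="data:image/bmp;base64,Qk12BgAAAAAAADYEAAAoAAAAGAAAABgAAAABAAgAAAAAAEACAAATCwAAEwsAAAABAAAAAAAAAAAAAAEBAQACAgIAAwMDAAQEBAAFBQUABgYGAAcHBwAICAgACQkJAAoKCgALCwsADAwMAA0NDQAODg4ADw8PABAQEAAREREAEhISABMTEwAUFBQAFRUVABYWFgAXFxcAGBgYABkZGQAaGhoAGxsbABwcHAAdHR0AHh4eAB8fHwAgICAAISEhACIiIgAjIyMAJCQkACUlJQAmJiYAJycnACgoKAApKSkAKioqACsrKwAsLCwALS0tAC4uLgAvLy8AMDAwADExMQAyMjIAMzMzADQ0NAA1NTUANjY2ADc3NwA4ODgAOTk5ADo6OgA7OzsAPDw8AD09PQA+Pj4APz8/AEBAQABBQUEAQkJCAENDQwBEREQARUVFAEZGRgBHR0cASEhIAElJSQBKSkoAS0tLAExMTABNTU0ATk5OAE9PTwBQUFAAUVFRAFJSUgBTU1MAVFRUAFVVVQBWVlYAV1dXAFhYWABZWVkAWlpaAFtbWwBcXFwAXV1dAF5eXgBfX18AYGBgAGFhYQBiYmIAY2NjAGRkZABlZWUAZmZmAGdnZwBoaGgAaWlpAGpqagBra2sAbGxsAG1tbQBubm4Ab29vAHBwcABxcXEAcnJyAHNzcwB0dHQAdXV1AHZ2dgB3d3cAeHh4AHl5eQB6enoAe3t7AHx8fAB9fX0Afn5+AH9/fwCAgIAAgYGBAIKCggCDg4MAhISEAIWFhQCGhoYAh4eHAIiIiACJiYkAioqKAIuLiwCMjIwAjY2NAI6OjgCPj48AkJCQAJGRkQCSkpIAk5OTAJSUlACVlZUAlpaWAJeXlwCYmJgAmZmZAJqamgCbm5sAnJycAJ2dnQCenp4An5+fAKCgoAChoaEAoqKiAKOjowCkpKQApaWlAKampgCnp6cAqKioAKmpqQCqqqoAq6urAKysrACtra0Arq6uAK+vrwCwsLAAsbGxALKysgCzs7MAtLS0ALW1tQC2trYAt7e3ALi4uAC5ubkAurq6ALu7uwC8vLwAvb29AL6+vgC/v78AwMDAAMHBwQDCwsIAw8PDAMTExADFxcUAxsbGAMfHxwDIyMgAycnJAMrKygDLy8sAzMzMAM3NzQDOzs4Az8/PANDQ0ADR0dEA0tLSANPT0wDU1NQA1dXVANbW1gDX19cA2NjYANnZ2QDa2toA29vbANzc3ADd3d0A3t7eAN/f3wDg4OAA4eHhAOLi4gDj4+MA5OTkAOXl5QDm5uYA5+fnAOjo6ADp6ekA6urqAOvr6wDs7OwA7e3tAO7u7gDv7+8A8PDwAPHx8QDy8vIA8/PzAPT09AD19fUA9vb2APf39wD4+PgA+fn5APr6+gD7+/sA/Pz8AP39/QD+/v4A////AJCUmJycmJSQjIiEgICAgICEiJCYoKy0wJicoJycmJCMhIB8fHh4eHyEiJScqLC8xKCkoKCYlIyEfHh0cHBwcHh8iJCcrLjAzKiopJyUjIR8dGxoZGRkaGx0gJCcrLjI0KiooJiQhHxwaGBYVFRUWGBseIicrLzI1KyooJSIfHBkXFRMSEhITFRgcISUqLjI1KyknJCAdGhYUEQ8ODg8QEhYaHyQpLTE0KiglIh4aFxMQDgwLCwsNDxMXHCInKy8xKycjIBwYFBEOCwkICAkLDREVGh8kKCwuMSkiHRkVEQ4LCQcGBgcJCw8TGBwhJSgpOCsgGxcTDwsJBwUFBQYICg0RFRkdICMkNigeGRQQDQkHBQQEBAUHCQwPExYZHB0eMSMcFxMPCwgGBAQEBAYHCQwOERMVFxgYLCAaFhEOCgcFBAQEBQYICgsNDxAREhMSJx4ZFRENCggGBQUGBwgKCwwNDQ4ODg4NJB0ZFRIPDAoJCAkLDhESExIPDQwMCwoJIh4bGRYUExISExUYGx0eHx0YEQ0KCQkJKCYkIyIiISAgICAfHh0cHSAgGhINDA0QNDIxLy0qJiMhHhwZFxYVFRgdHxwWFRYWNDIwLCklIR4bGhgXFhUUFBQWGh0cGRYQKysqJyUjIR8dHBsaGRgXFhQTExQTEQwIKisqKiknJiQjIiAfHh0bGRcUEhAOCwkHLS4uLi4tLCopJyYkIyEfHBoXFBEODAoJMDIzMzMyMTAvLSwqKCUjIB0aFxQRDg0LA=="/>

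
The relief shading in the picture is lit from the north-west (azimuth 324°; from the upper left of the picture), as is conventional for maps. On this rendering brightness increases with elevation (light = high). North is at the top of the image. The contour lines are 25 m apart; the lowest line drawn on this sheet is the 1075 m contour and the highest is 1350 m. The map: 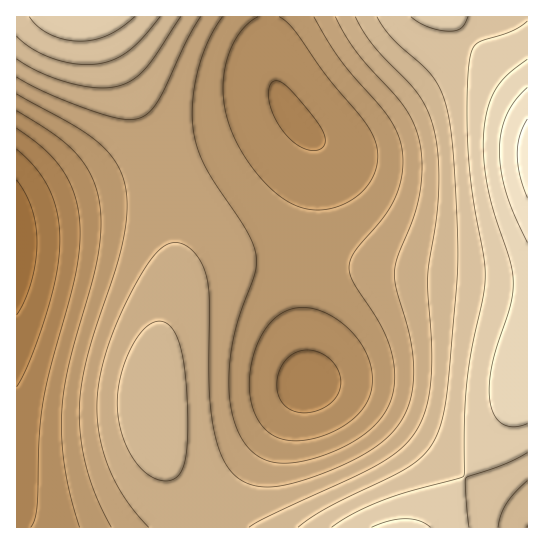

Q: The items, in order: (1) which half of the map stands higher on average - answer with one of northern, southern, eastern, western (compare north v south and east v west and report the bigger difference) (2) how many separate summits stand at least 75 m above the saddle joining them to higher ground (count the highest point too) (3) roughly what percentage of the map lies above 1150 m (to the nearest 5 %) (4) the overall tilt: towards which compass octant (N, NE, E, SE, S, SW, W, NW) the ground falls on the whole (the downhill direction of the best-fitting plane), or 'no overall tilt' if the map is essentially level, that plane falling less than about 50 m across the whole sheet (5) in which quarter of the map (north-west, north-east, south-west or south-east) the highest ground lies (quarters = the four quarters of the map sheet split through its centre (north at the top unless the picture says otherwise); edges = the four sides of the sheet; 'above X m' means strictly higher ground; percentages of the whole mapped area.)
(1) The eastern half stands higher on average than the western half.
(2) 2 summits rise at least 75 m above their surroundings.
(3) Ground above 1150 m makes up about 80 % of the sheet.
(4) On the whole the ground falls towards the west.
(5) The highest ground is in the north-east quarter.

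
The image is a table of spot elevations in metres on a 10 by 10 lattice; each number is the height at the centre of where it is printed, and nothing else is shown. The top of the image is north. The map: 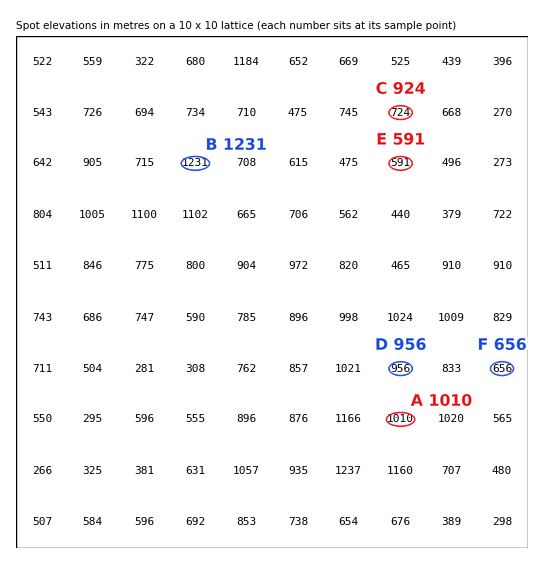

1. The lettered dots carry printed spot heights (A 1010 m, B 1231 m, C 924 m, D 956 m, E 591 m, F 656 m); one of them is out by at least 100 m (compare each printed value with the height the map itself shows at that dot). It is C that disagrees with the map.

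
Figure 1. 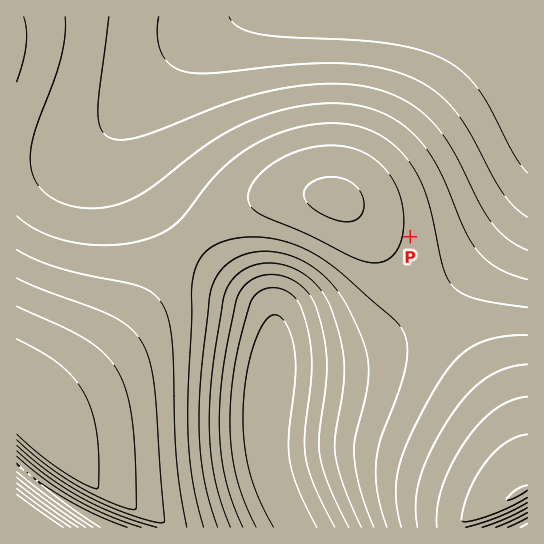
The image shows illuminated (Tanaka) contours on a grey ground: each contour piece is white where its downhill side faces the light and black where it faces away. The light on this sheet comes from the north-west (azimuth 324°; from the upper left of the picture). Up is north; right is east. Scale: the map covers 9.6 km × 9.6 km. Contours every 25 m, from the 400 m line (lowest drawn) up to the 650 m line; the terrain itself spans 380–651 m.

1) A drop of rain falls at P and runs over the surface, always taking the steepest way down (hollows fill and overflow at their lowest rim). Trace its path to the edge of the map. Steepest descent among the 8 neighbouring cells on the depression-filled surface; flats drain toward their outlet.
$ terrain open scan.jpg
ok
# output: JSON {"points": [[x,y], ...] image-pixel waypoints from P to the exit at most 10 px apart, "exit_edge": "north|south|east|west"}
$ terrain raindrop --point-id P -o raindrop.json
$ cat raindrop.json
{"points": [[410, 237], [421, 237], [431, 237], [442, 237], [453, 237], [463, 230], [474, 219], [485, 209], [495, 198], [506, 187], [517, 177], [527, 166]], "exit_edge": "east"}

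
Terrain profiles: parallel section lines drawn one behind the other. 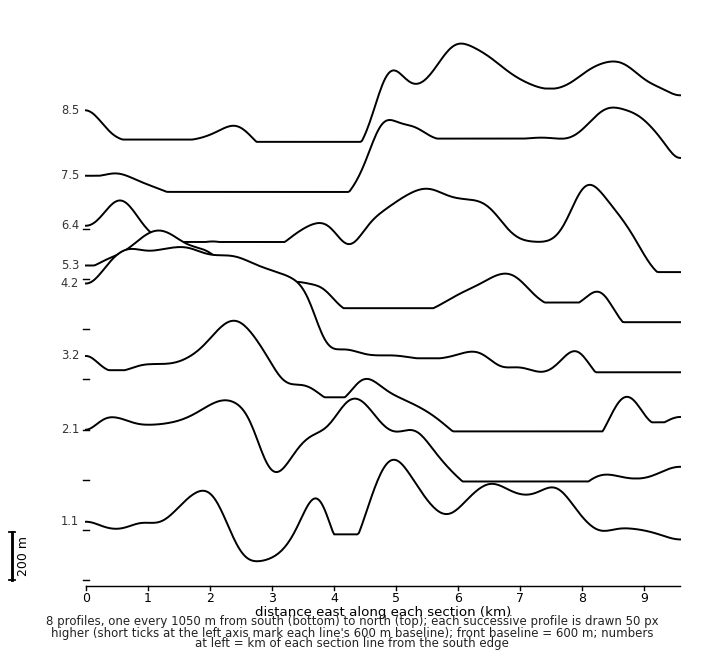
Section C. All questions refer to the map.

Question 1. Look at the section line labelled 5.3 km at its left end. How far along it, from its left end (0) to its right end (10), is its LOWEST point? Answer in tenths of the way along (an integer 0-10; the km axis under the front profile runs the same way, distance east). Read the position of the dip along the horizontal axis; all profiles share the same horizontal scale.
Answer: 9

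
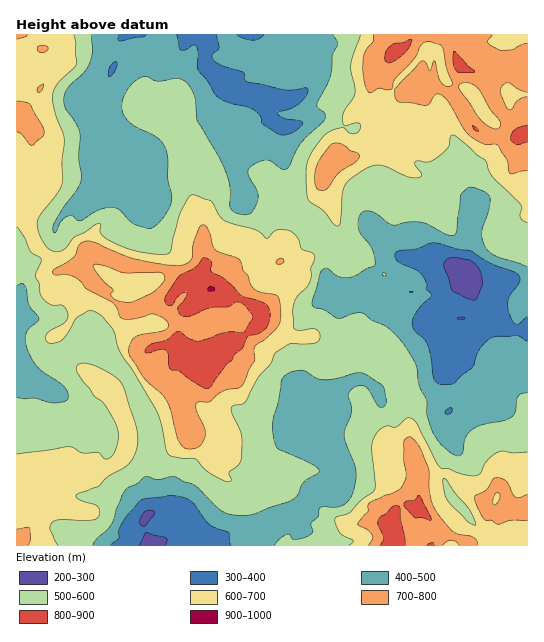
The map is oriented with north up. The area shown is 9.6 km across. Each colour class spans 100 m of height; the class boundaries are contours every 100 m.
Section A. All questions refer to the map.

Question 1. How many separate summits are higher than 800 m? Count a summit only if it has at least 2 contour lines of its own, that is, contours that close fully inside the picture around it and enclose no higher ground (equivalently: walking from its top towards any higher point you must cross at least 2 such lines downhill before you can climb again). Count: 1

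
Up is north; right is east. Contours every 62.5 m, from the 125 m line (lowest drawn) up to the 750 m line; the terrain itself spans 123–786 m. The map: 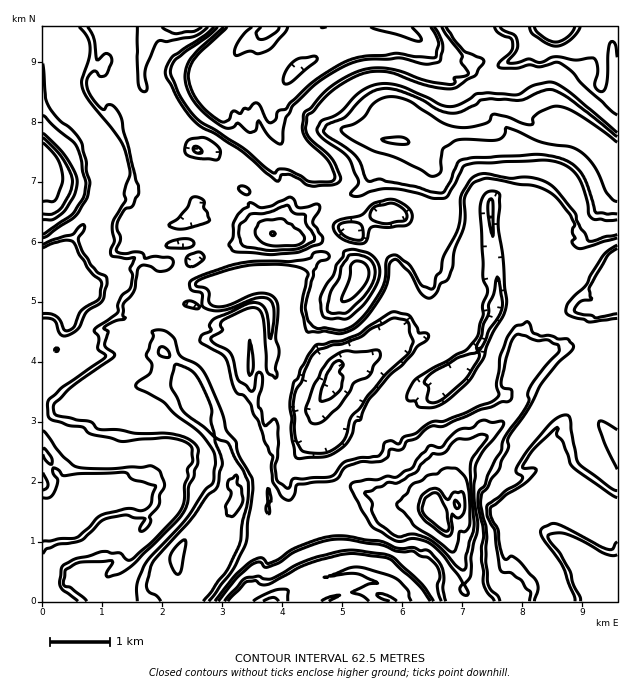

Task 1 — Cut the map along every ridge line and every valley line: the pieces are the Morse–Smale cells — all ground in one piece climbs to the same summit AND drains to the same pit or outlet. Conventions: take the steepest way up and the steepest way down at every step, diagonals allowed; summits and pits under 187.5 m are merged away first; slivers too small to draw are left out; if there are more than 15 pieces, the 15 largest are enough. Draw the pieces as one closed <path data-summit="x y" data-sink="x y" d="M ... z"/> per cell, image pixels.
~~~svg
<path data-summit="434 511" data-sink="329 388" d="M505 196l-11 1-4 4 0 22 8 57-2 27-23 1-9 3-10-3-9 6-21 24-8 3-16 0-12 7-5 0-19 18-3 0-5-4-18 3-9 13-18-6-14-9 0-24-5-7-7-2 9-24 0-15-5-7-9-3-18 0-9 1-12 6-9 0-17-6-13 0-6 4-6 18 6 2 4 0 31-12-5 4 4 14 4 6 0 3-4 3 0 6 1 7 7 6 4 8 1 25 9 8 2 6 16 6 0 15-3 4-1 11 1 12 6 7-5 1-10 7-2 10 9 11 6 2 12-3 1 2-16 12 0 33-7 18 1 8 9-4 12 0 6-3 13-15 41 2 9 2 10 0 17-10 16-3 11-11 16 0 8 4 16 18 4 18 14 24 0 23 4 6 1 5 149-1 0-327-3 0 0 11-5 10-9 11-20 2-7-4-7-7-1-20-5-9-1-22 2-15-4-6 2-9-9-8-9-5z"/><path data-summit="397 141" data-sink="329 388" d="M500 119l-4 2-5 11-54 2-6-3-9 0-15 11-21-2-4 5-2 15-10 12-2 11-10 9-25 6 7 12 4 15 15 11 15 6 22 25 2 12-5 22 1 29-9 18 15-7 16 0 8-3 11-11 1-5 18-14 10 3 9-3 23-1 2-27-8-57 0-22 9-5 39 6 13 6 9 8-2 9 4 6-2 15 1 22 5 9 1 20 7 7 7 4 17 0 12-13 5-10-1-6 4-6 0-108-23-23-32-18-6 1-9 9-10 0z"/><path data-summit="235 502" data-sink="50 273" d="M139 258l-8 2-7 4-9 11-23 11-12-4-9 0-2 3 0 12-6 12 0 4 5 5 0 9-10 21 12 4 18 15 8 12 0 8-22 13-9 1-14-13-9-15 0 78 6 6 8 15 29 32 12-6 31-1 11 3 3 5 5 18-7 9-4 11-6 6-4 12-15 12 3 21 14 6 20-2 5-7 3-11 4-4 16-6 0-12 4-11 7-7 6-1 22-27 15-3 7-11 0-5-5-6 4-13-10-21-24-35-6-16-7-8 0-13-27-32 2-15 6-13-8-17 4-7-4-8 28-15 2-12-20 0-6 2-8 0-4-2-11 0z"/><path data-summit="397 141" data-sink="266 30" d="M400 26l-35 0-8 5 3 11-2 2-15 3-47 21-28 37 0 9 6 18 8 13 5 5 8 4 18 18 14 5 1 13 4 8 5-2 21-4 10-9 2-11 10-12 1-10 5-10 21 2 15-11 9 0 6 3 42 0 12-2 3-2 2-10-13-20 0-18 5-13-10-7-9 9-12 1-18-12-23-24z"/><path data-summit="434 511" data-sink="269 601" d="M422 504l-16 0-11 11-16 3-17 10-10 0-9-2-41-2-13 15-6 3-12 0-9 4 2 9-8 16 2 6-10 20 6 5 213 0 1-5-4-6 0-23-14-24-4-18-16-18z"/><path data-summit="397 141" data-sink="50 273" d="M151 26l-97 1 8 6 6 9-1 17 9 0 26 8 2 26 7 19 0 8-17 12 6 15 11 12 0 25-15 18-3 12-7 8 8 0 10 10 0 8-4 4-18 0-19 9 5 14-6 12 6 3 24 4 23-11 9-11 10-6 30 6 4-3 2-14 5-3 13 0 4 3 4 12-6 6 1 9 25-12-7-4-11 0 0-11 10-7-3-7-38 1-12 4-8-10 7-18 8-6-4-1-4-5 4-11 3-7 7 0-6-5-4-9-10-37 0-14-5-2-5-8 0-11 4-4 0-33z"/><path data-summit="235 502" data-sink="329 388" d="M190 274l-28 15 4 8-4 7 8 14-6 16-2 15 27 32 0 13 7 8 6 16 24 35 10 21-4 13 5 6 0 5-6 12-5 27 4 3 30 8 4-20 4-8 0-33 16-12-1-2-12 3-6-2-9-11 2-10 4-4 11-4-6-7-1-12 1-11 3-4 0-15-16-6-2-6-9-8-1-25-4-8-7-6-1-7 0-6 4-3-8-18 0-5 4-3-3-1-27 12-9-1 7-22z"/><path data-summit="272 234" data-sink="266 30" d="M260 35l-9 3-19 21-21 1-5 7-2 11 4 6 5 21 5 9-10 12-4 16-6 8 10 6 0 10-10 12 10 7 36 5 4 3 0 6 4 8 0 9 22 18 6 4 9 0 1-9 9-9 30-20 3-4-4-6-1-13-14-5-18-18-8-4-13-18-6-18 0-9 22-29-16-4-9-4-7-7-2-7z"/><path data-summit="397 141" data-sink="553 27" d="M577 26l-35 2-11 9-6 14-5 5-27 14-6 0-4 12 0 18 14 20 9 0 26 12 16 2 9-9 6-1 32 18 22 22 1-101-14 1-2-16-4-6-11-12z"/><path data-summit="361 276" data-sink="329 388" d="M352 230l-5 0-21 26-9 1-15 17-6 2-12-2-6 6 11 4 5 7 0 15-9 24 7 2 5 7 0 24 14 9 18 6 9-13 18-3 5 4 3 0 22-20 8-16-1-29 5-22-2-12-22-25-15-6z"/><path data-summit="397 141" data-sink="266 30" d="M266 26l-114 1-10 30 0 33-4 4 0 11 3 6 7 4 0 14 10 37 8 13 13 1 9-6 6 0 5 4 8-9 1-13-10-6 6-8 4-16 10-14-5-7-5-21-4-6 2-11 5-7 21-1 19-21 9-3 7-7z"/><path data-summit="434 511" data-sink="50 273" d="M43 452l-1 149 56 1 2-8 9 2 5-2-3-21 15-12 4-12 6-6 4-11 7-9 0-6-6-15-13-5-31 1-12 6-23-24z"/><path data-summit="43 166" data-sink="50 273" d="M53 26l-11 1 1 227 6-3 9 0 4 3 7-7 5-9 19-24 3-12 15-18 0-12-7-7-4-20-26-45-6-15 0-43-6-9z"/><path data-summit="272 234" data-sink="329 388" d="M199 179l-5 7 2 28 3 4 15 4 5 9-9 9 2 6 3 4 13-3-8 6-2 12 6 17 8 6 9 0 12-6 24-1 7-7 9 2 9-2 15-17 9-1 22-27-4-4-5-18-8-9-32 22-9 9-1 9-9 0-17-11-11-11 0-9-3-3-1-11-4-3-36-5z"/><path data-summit="434 511" data-sink="50 273" d="M58 251l-9 0-7 4 0 117 9 16 11 12 8 1 22-11 4-3 0-8-14-19-12-8-12-4 10-21 0-9-5-5 0-4 6-12 1-14-8-4 6-15-5-9z"/>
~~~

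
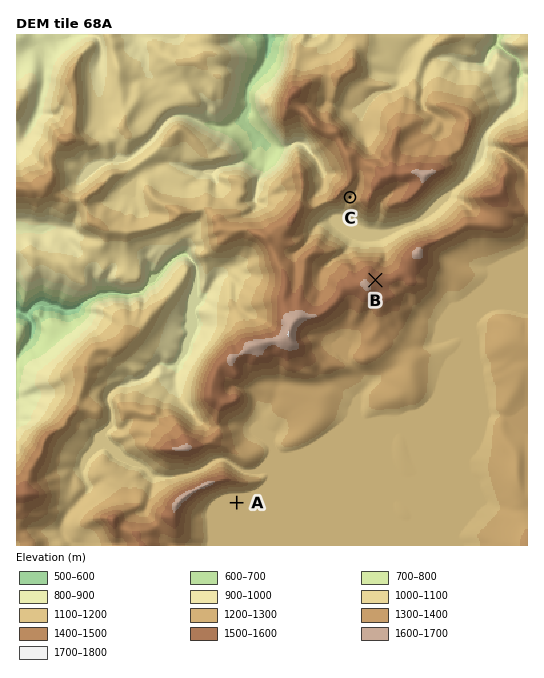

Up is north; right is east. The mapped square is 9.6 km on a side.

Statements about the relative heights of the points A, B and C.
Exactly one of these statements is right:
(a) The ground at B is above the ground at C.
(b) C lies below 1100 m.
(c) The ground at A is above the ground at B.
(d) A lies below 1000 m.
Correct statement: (a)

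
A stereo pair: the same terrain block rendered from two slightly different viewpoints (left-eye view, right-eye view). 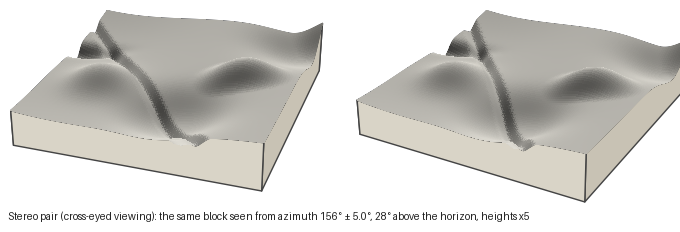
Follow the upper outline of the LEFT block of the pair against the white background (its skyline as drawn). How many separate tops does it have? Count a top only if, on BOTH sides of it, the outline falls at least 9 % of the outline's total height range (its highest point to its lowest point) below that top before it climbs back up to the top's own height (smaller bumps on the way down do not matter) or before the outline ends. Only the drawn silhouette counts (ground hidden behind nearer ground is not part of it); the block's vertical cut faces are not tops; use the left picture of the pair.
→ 1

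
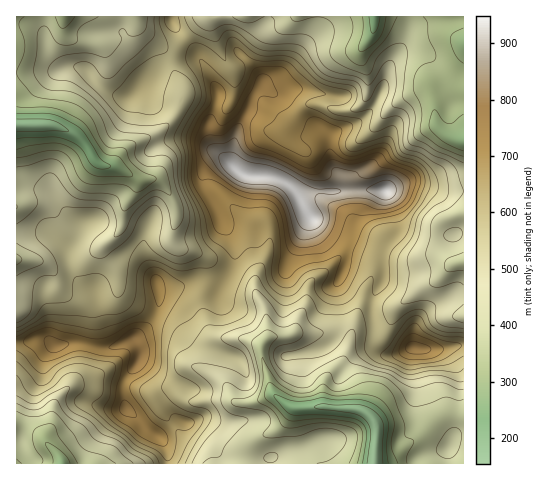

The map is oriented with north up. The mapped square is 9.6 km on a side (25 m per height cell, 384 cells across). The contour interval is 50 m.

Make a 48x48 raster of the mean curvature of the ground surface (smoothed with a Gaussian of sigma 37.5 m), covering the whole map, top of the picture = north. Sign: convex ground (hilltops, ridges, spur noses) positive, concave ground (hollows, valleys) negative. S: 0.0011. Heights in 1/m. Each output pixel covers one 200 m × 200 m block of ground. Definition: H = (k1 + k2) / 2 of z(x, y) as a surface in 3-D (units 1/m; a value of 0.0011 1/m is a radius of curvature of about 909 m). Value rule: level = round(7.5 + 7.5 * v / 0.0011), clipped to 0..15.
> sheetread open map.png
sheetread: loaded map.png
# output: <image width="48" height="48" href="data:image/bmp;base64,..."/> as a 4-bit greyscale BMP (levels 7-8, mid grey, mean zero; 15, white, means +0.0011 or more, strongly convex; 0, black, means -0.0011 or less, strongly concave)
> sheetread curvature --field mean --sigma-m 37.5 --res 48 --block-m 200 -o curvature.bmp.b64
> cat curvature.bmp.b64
<image width="48" height="48" href="data:image/bmp;base64,Qk32BAAAAAAAAHYAAAAoAAAAMAAAADAAAAABAAQAAAAAAIAEAAATCwAAEwsAABAAAAAAAAAAAAAAABEREQAiIiIAMzMzAERERABVVVUAZmZmAHd3dwCIiIgAmZmZAKqqqgC7u7sAzMzMAN3d3QDu7u4A////AJrdIrp3dTEJ6nRpqZq8qIiIibUHqdqIqLtzKah2RYhryZVXdneaqpiImsYH1ombydkjioeHM6zftpZGdmVXqqqqu+gG+mZ5qbdEeFV4aL7+ZclWmHZUV5ve7fsDuoZnq2Z0N1RXrL6EXf+oq7vMdZq7q8UDiJdmiViEWqm8/+tDvHrad6vtYAEQAAAXmpdmaHyyPP2nn8Y3kxFVEBFUAAAAABSIeZh3aKzGFYhSjlI4ZZqpNaoQKsxZ2pqWWJh2WYjdcSdkvUNWacymN98wvN5J+nZCR2VTXFa7UzZjXNh4d3VEV98C2ptTylRCSpQ0jWnKVERCB/6qYjRnifoI6HmUSXepi7d4mWibt1aaYZ+3VGeKzvYO/Lq6VJz//t38l7l9/t7/+ny3V5iaqZELyru8pHyEj////+/Ou8p2jvyHV3dUICQCEDd4pkqDO+mnnkvNh3ZWZ+yHVohWdotFlDhlZjmmN+giNgJ5Z3ZXZWaaV5dZurw31kqWZim3Rv0hIkN4ZmV3VVWcdod6ussGtyaoiDnENIuHd3aXZmaYRGadh3aLmZIHqlKImVe1MzeaqYeoR4mpVFa9iIZ6mWBaq2Pe2VTLl0VoqqmqWJmpZGj+mal4qnB83WBr+lSNp3ZUm6mXSYeYVXr+mKuIm4I7+4MB3nVslYqVSUMye4Z3d3mpZGhVipYnyZiTXYVrhGeGIlVWm5ZGqniFMiM0iXljmXaZSZVphEVmd6qZqphCSamEJWWZmniBe8mJdqZYuWVoq5mal4mGEpumN5i8qWiSXNqXd6Y1naVYq5mqdoq9gIvKM2etqHhxSs3pVpYiWpRGm2ioaKvNkZzcUDWdlmVBSs76VHl1R2IzRUVmiZm7gVruQDfcZGYyS9pjIiSdqoZWdId5qWaJlybcAHzoI1ZCXcdYupiv/adqqKmKqFRom3GFBr+SFpmHvrrO7N7//KiJhpiKp1Z4lyAhN99Sfv/u/rhVZlRt3Px4dqmbuHYxEDiDNc1X/7vN2lFM/dpHu+tqqZibuaUEJb21Ent8/Jq6dBFNtY/4RZhryWeJu6Ecg43YQ2ztq1NEM0RbYAbvYFlmZKqZqDB9tiN6qJ7JfWJFVodqgQFcsgdjImVEMAWqqoUzaKyUX5NFaIeM22Io2TIzaAAABHh2ipqWJGz2PbRXZnv8v/kV7YUmqJh2epZWioiqYkj4Bup3ZWqhAE6Bjac3p8uYh2VorKiphCOLIexHmDEBeAPlF4dHqoiZhlacy7mXZSF/oat7upnP/8DfZFZoiGeKl3rZeKqYZiPPgmzIi826nOGfp1VoiIibuIy1V6uZdTjZQj35qplTRpFtp1VoiWiau86VZ4qZZouoMVu764czVjF8t2aJiGaYiqp1Z2iYZr23OuloqpZFVSSsyXeZh2aadlVFd2eYZZ2kf8U0aJdmZjKLqYeZdma7VGd3d2ZleIljv2NEV4iIiYEZmZd3ZXi7RrqpmnNH3IU222d2RYiJmbYImah3eKmrU5h3imR8/UM0QyeqhWmZmbcIqqmZrA=="/>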